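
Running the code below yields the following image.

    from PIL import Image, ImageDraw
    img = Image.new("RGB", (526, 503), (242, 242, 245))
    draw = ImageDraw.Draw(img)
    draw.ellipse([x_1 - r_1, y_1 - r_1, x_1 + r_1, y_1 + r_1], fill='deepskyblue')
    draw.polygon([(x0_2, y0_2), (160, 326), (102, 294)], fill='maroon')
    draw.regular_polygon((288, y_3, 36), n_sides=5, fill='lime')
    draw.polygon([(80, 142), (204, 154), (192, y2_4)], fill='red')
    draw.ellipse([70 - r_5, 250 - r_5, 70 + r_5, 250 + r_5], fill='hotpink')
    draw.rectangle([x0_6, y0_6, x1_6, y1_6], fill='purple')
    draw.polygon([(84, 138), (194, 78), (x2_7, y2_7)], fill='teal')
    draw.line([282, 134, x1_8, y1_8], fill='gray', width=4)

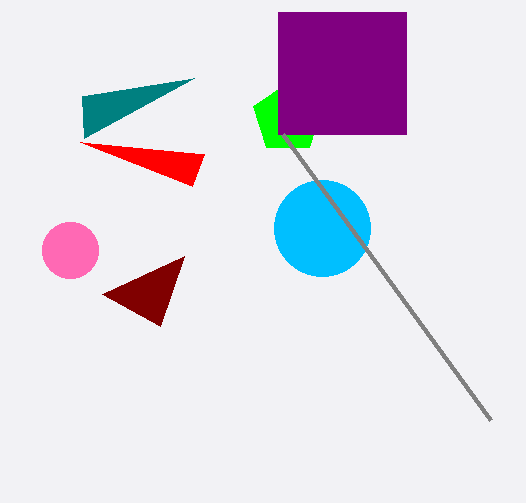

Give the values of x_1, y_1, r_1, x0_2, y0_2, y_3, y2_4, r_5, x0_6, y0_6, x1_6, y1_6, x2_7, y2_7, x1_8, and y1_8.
x_1 = 322, y_1 = 228, r_1 = 48, x0_2 = 184, y0_2 = 256, y_3 = 118, y2_4 = 186, r_5 = 28, x0_6 = 278, y0_6 = 12, x1_6 = 406, y1_6 = 134, x2_7 = 82, y2_7 = 96, x1_8 = 490, y1_8 = 420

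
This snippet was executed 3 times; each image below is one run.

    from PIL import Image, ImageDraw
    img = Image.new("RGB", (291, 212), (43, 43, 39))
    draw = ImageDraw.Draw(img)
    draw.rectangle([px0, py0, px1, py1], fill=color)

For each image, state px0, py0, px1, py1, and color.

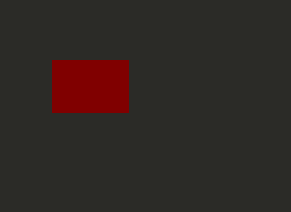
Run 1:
px0 = 52, py0 = 60, px1 = 128, py1 = 112, color = 'maroon'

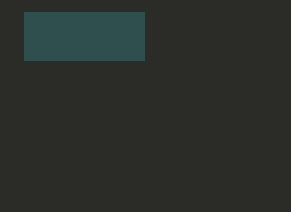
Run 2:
px0 = 24; py0 = 12; px1 = 144; py1 = 60; color = 'darkslategray'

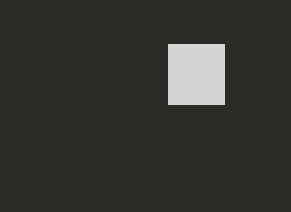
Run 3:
px0 = 168; py0 = 44; px1 = 224; py1 = 104; color = 'lightgray'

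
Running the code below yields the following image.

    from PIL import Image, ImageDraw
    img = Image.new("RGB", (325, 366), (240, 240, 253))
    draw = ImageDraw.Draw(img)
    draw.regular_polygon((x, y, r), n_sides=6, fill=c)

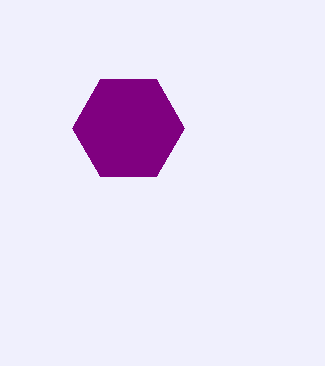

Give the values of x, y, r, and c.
x = 128, y = 128, r = 56, c = 'purple'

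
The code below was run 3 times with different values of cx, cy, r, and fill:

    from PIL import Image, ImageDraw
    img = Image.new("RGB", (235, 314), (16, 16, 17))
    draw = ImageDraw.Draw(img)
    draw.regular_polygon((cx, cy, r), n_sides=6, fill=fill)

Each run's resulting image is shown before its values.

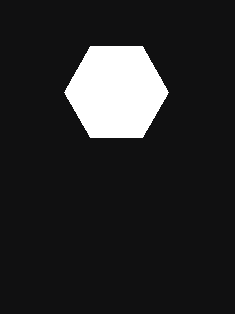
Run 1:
cx = 116, cy = 92, r = 52, fill = 'white'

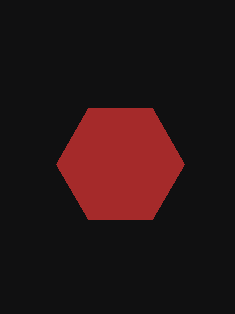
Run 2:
cx = 120, cy = 164, r = 64, fill = 'brown'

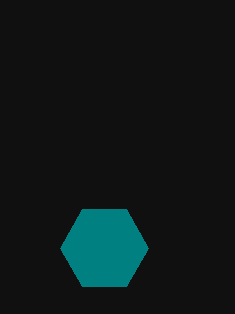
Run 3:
cx = 104; cy = 248; r = 44; fill = 'teal'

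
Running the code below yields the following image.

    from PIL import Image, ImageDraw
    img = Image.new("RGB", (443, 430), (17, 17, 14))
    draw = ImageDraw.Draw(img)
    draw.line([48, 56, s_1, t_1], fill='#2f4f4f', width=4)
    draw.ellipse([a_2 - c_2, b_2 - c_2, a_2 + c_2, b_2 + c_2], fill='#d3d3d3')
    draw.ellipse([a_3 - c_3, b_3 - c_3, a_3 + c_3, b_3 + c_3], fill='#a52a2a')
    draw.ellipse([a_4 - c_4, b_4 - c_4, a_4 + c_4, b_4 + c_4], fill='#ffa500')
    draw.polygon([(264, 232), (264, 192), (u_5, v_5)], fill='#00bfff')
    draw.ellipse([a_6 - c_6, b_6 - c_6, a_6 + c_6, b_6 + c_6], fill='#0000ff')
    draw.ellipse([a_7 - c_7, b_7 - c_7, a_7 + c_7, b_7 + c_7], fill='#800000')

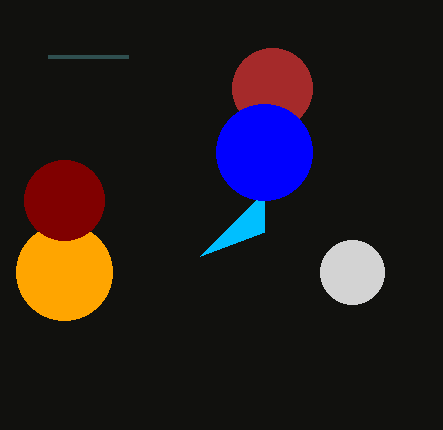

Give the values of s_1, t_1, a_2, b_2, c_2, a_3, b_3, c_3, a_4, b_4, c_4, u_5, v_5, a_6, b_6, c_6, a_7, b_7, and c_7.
s_1 = 128; t_1 = 56; a_2 = 352; b_2 = 272; c_2 = 32; a_3 = 272; b_3 = 88; c_3 = 40; a_4 = 64; b_4 = 272; c_4 = 48; u_5 = 200; v_5 = 256; a_6 = 264; b_6 = 152; c_6 = 48; a_7 = 64; b_7 = 200; c_7 = 40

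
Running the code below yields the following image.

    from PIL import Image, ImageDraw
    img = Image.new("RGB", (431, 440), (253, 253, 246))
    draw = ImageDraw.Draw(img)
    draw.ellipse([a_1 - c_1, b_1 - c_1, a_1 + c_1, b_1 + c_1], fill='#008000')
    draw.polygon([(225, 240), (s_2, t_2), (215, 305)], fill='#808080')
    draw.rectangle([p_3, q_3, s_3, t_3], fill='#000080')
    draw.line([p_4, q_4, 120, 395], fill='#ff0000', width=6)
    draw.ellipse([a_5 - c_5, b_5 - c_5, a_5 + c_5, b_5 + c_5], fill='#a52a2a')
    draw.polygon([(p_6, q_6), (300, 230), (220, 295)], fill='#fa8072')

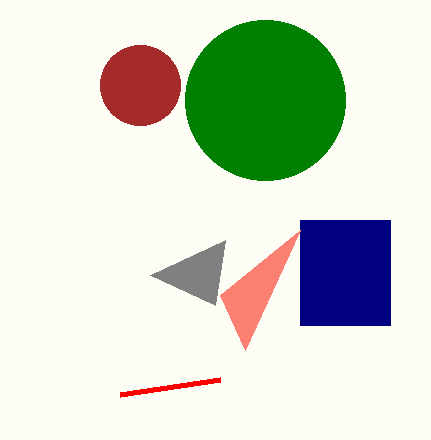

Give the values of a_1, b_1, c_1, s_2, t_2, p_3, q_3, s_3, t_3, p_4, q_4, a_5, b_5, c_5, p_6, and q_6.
a_1 = 265
b_1 = 100
c_1 = 80
s_2 = 150
t_2 = 275
p_3 = 300
q_3 = 220
s_3 = 390
t_3 = 325
p_4 = 220
q_4 = 380
a_5 = 140
b_5 = 85
c_5 = 40
p_6 = 245
q_6 = 350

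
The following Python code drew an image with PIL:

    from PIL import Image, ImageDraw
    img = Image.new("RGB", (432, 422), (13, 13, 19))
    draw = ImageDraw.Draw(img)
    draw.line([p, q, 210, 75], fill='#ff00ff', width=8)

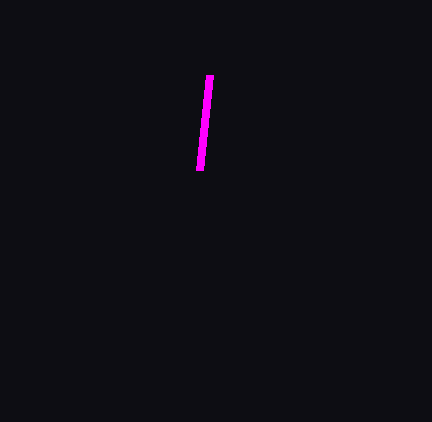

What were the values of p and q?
p = 200; q = 170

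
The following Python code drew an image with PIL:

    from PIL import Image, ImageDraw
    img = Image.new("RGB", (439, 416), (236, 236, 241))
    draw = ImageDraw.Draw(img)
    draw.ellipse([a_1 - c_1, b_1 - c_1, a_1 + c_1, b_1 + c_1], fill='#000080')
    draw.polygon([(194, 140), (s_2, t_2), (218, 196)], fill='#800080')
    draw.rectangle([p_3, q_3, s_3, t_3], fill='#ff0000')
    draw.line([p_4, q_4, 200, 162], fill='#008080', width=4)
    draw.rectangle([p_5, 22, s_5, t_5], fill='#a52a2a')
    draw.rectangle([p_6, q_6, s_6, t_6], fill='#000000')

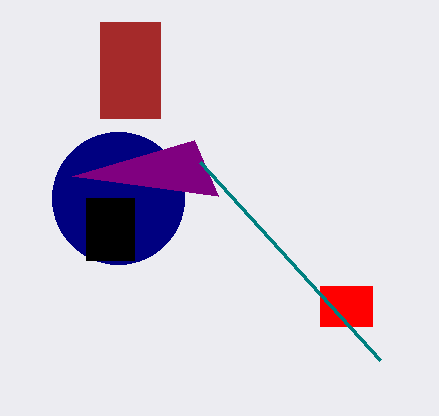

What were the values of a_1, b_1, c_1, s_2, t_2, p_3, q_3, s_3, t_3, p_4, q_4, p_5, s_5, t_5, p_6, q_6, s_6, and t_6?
a_1 = 118, b_1 = 198, c_1 = 66, s_2 = 72, t_2 = 176, p_3 = 320, q_3 = 286, s_3 = 372, t_3 = 326, p_4 = 380, q_4 = 360, p_5 = 100, s_5 = 160, t_5 = 118, p_6 = 86, q_6 = 198, s_6 = 134, t_6 = 260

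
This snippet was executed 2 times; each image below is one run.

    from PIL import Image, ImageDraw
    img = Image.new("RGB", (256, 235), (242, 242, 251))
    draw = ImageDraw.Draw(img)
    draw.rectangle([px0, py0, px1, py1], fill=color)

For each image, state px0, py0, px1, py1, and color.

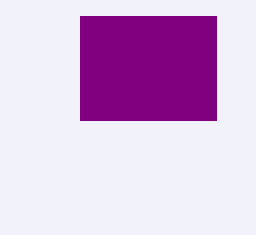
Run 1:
px0 = 80
py0 = 16
px1 = 216
py1 = 120
color = 'purple'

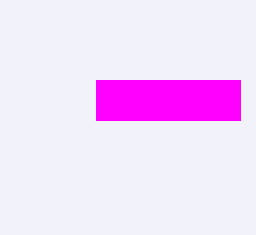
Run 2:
px0 = 96; py0 = 80; px1 = 240; py1 = 120; color = 'magenta'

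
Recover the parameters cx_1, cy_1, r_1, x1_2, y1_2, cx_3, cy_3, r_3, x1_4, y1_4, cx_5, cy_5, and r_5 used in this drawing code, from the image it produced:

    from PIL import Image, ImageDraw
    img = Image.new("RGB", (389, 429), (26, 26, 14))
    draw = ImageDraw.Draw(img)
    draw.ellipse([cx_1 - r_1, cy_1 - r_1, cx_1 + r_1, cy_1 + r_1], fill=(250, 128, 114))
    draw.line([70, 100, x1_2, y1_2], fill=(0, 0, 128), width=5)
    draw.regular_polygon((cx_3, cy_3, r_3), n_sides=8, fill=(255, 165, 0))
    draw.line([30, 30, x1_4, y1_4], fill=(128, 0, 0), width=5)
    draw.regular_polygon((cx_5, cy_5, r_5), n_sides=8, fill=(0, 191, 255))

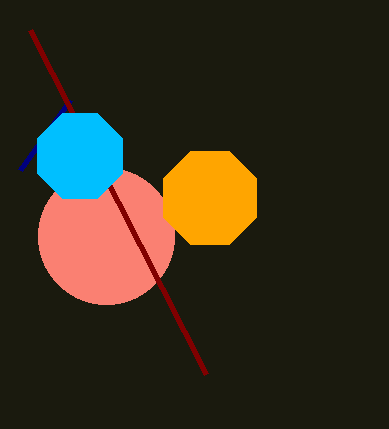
cx_1 = 106
cy_1 = 236
r_1 = 68
x1_2 = 20
y1_2 = 170
cx_3 = 210
cy_3 = 198
r_3 = 50
x1_4 = 206
y1_4 = 374
cx_5 = 80
cy_5 = 156
r_5 = 46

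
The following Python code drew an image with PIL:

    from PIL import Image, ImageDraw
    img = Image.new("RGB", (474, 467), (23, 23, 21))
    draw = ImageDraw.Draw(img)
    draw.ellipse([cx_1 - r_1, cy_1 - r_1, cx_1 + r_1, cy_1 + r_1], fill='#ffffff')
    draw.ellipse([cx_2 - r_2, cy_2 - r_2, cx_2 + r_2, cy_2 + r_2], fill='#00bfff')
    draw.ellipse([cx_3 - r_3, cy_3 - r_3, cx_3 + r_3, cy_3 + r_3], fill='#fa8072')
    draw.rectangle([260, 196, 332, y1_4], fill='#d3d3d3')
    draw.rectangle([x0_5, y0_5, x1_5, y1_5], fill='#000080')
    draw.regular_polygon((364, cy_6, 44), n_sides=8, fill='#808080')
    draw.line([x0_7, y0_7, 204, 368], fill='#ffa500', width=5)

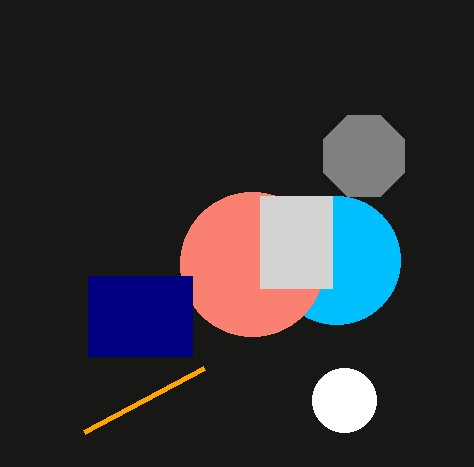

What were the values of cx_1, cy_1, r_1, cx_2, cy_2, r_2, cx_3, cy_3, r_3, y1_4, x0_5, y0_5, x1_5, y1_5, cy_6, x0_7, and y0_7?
cx_1 = 344
cy_1 = 400
r_1 = 32
cx_2 = 336
cy_2 = 260
r_2 = 64
cx_3 = 252
cy_3 = 264
r_3 = 72
y1_4 = 288
x0_5 = 88
y0_5 = 276
x1_5 = 192
y1_5 = 356
cy_6 = 156
x0_7 = 84
y0_7 = 432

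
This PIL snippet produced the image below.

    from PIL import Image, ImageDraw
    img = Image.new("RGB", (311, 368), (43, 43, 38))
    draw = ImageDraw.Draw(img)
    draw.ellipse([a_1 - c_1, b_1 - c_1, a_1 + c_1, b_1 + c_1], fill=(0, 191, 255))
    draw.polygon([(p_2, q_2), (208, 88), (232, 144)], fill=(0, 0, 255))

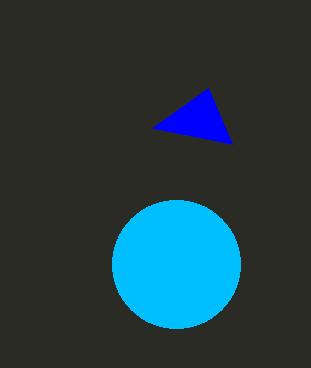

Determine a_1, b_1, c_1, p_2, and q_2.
a_1 = 176; b_1 = 264; c_1 = 64; p_2 = 152; q_2 = 128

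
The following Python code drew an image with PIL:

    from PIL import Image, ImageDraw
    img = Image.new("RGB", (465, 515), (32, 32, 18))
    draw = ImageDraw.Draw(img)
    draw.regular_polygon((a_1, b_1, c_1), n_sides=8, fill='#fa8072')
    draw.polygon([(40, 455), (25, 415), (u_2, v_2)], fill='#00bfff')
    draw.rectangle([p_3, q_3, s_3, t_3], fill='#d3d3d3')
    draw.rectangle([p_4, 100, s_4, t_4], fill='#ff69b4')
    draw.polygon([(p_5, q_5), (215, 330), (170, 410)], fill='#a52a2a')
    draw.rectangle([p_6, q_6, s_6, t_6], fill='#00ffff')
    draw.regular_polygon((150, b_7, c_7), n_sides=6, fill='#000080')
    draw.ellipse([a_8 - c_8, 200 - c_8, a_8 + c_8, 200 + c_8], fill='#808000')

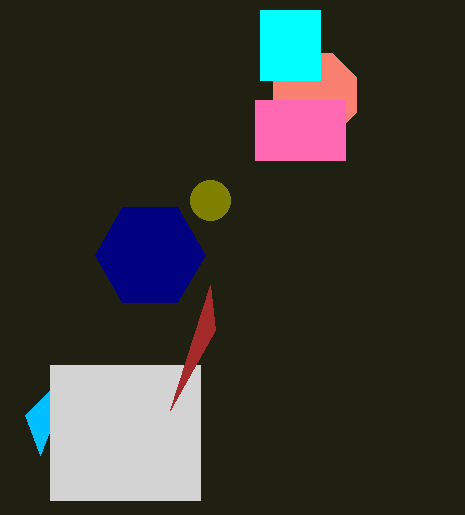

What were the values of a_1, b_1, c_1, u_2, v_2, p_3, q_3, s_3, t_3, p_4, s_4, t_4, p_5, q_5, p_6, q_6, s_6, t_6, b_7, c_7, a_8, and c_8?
a_1 = 315; b_1 = 95; c_1 = 45; u_2 = 75; v_2 = 365; p_3 = 50; q_3 = 365; s_3 = 200; t_3 = 500; p_4 = 255; s_4 = 345; t_4 = 160; p_5 = 210; q_5 = 285; p_6 = 260; q_6 = 10; s_6 = 320; t_6 = 80; b_7 = 255; c_7 = 55; a_8 = 210; c_8 = 20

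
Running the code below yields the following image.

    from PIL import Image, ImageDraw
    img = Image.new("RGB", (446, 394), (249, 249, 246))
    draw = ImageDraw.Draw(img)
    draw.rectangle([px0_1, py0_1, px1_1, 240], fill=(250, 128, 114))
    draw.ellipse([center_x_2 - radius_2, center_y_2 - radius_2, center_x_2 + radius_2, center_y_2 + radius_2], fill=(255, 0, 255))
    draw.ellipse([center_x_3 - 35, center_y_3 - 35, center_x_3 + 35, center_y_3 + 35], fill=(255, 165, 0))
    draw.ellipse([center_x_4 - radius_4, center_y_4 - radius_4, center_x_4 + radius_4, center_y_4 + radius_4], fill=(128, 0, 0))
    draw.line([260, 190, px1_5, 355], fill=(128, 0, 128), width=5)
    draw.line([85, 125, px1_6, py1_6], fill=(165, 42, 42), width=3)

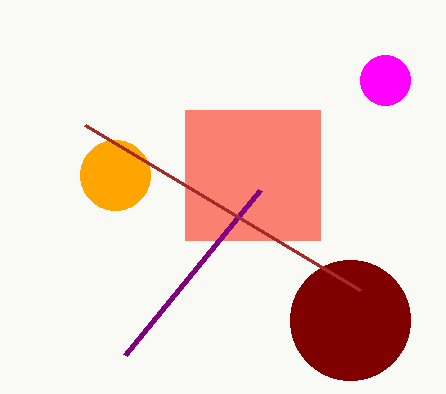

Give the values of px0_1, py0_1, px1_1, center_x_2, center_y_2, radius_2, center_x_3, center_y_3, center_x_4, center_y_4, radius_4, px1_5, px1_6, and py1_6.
px0_1 = 185
py0_1 = 110
px1_1 = 320
center_x_2 = 385
center_y_2 = 80
radius_2 = 25
center_x_3 = 115
center_y_3 = 175
center_x_4 = 350
center_y_4 = 320
radius_4 = 60
px1_5 = 125
px1_6 = 360
py1_6 = 290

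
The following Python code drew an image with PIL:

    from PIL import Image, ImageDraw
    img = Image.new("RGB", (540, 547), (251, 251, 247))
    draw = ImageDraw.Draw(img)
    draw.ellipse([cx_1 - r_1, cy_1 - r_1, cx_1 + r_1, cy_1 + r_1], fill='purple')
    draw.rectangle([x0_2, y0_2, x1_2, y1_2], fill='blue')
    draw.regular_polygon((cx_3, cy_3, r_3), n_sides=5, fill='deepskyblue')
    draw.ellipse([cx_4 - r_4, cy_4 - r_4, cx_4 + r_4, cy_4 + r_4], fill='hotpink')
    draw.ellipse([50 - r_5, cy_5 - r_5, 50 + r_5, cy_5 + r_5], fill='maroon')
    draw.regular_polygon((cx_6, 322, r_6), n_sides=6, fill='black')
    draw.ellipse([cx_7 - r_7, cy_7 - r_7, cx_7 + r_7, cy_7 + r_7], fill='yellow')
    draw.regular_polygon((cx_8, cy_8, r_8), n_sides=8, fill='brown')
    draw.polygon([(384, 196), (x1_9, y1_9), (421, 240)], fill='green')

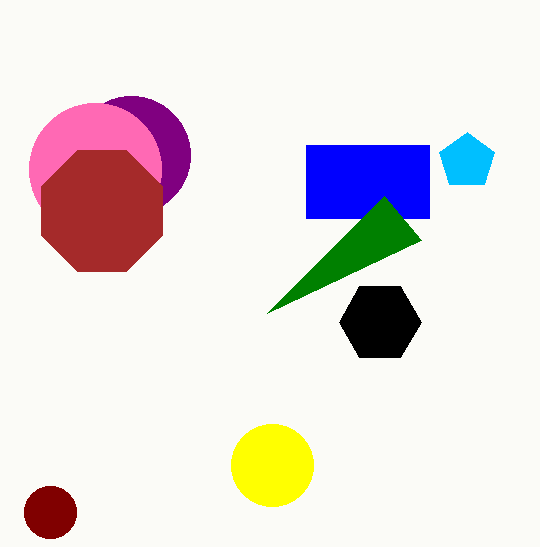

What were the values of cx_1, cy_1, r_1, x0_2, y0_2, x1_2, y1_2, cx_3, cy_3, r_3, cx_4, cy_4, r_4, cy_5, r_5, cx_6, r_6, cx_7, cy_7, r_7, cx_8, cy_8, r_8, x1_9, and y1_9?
cx_1 = 131
cy_1 = 155
r_1 = 59
x0_2 = 306
y0_2 = 145
x1_2 = 429
y1_2 = 218
cx_3 = 467
cy_3 = 161
r_3 = 29
cx_4 = 95
cy_4 = 169
r_4 = 66
cy_5 = 512
r_5 = 26
cx_6 = 380
r_6 = 41
cx_7 = 272
cy_7 = 465
r_7 = 41
cx_8 = 102
cy_8 = 211
r_8 = 65
x1_9 = 267
y1_9 = 313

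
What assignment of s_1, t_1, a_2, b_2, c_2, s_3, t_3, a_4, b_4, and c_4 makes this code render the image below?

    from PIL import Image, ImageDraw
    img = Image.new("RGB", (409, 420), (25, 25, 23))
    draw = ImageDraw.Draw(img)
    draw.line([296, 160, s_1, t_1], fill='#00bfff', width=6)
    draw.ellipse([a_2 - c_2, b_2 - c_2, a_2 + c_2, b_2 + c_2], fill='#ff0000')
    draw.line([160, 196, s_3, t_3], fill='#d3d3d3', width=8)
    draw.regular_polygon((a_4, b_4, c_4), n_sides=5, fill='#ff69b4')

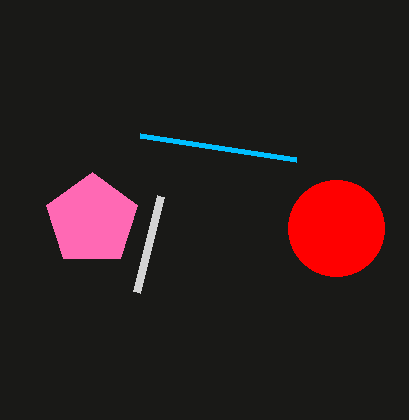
s_1 = 140; t_1 = 136; a_2 = 336; b_2 = 228; c_2 = 48; s_3 = 136; t_3 = 292; a_4 = 92; b_4 = 220; c_4 = 48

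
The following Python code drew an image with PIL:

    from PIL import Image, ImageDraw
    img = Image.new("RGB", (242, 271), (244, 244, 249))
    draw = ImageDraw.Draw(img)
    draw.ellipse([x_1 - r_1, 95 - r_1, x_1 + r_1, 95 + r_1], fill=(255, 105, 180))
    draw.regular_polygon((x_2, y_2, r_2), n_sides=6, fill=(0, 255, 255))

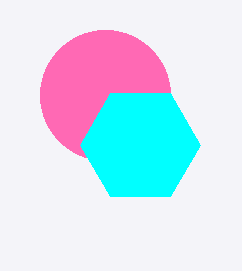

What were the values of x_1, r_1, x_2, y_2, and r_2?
x_1 = 105
r_1 = 65
x_2 = 140
y_2 = 145
r_2 = 60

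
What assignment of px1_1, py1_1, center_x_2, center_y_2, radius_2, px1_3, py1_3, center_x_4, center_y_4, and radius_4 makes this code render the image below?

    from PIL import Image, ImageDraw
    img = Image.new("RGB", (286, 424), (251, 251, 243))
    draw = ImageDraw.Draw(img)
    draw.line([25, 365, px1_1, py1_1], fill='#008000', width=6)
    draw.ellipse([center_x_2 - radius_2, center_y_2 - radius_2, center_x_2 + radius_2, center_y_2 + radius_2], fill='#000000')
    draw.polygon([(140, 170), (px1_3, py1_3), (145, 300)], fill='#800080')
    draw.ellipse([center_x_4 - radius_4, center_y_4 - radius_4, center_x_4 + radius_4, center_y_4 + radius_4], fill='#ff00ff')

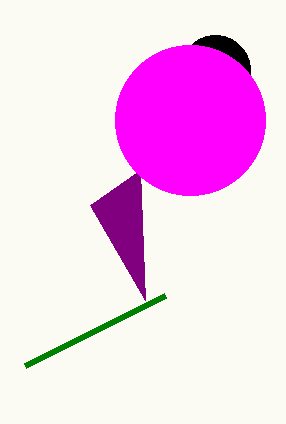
px1_1 = 165
py1_1 = 295
center_x_2 = 215
center_y_2 = 70
radius_2 = 35
px1_3 = 90
py1_3 = 205
center_x_4 = 190
center_y_4 = 120
radius_4 = 75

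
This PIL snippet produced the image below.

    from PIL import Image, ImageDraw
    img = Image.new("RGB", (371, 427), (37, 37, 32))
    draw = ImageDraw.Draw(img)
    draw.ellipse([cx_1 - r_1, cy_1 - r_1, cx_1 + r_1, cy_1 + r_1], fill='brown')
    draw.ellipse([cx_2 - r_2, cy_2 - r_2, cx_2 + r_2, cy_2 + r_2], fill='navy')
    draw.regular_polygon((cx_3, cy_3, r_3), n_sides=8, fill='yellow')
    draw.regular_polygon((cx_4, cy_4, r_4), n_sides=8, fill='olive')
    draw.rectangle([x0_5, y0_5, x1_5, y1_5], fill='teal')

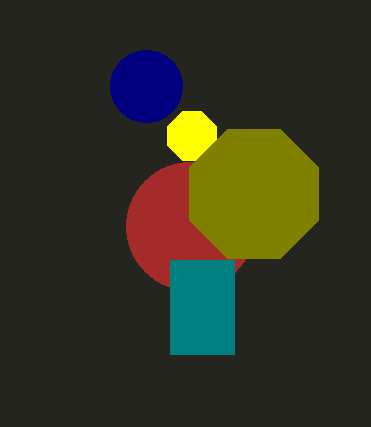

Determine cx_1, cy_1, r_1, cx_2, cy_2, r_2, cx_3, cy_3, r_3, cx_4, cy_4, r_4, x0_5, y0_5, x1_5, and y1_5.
cx_1 = 190
cy_1 = 226
r_1 = 64
cx_2 = 146
cy_2 = 86
r_2 = 36
cx_3 = 192
cy_3 = 136
r_3 = 26
cx_4 = 254
cy_4 = 194
r_4 = 70
x0_5 = 170
y0_5 = 260
x1_5 = 234
y1_5 = 354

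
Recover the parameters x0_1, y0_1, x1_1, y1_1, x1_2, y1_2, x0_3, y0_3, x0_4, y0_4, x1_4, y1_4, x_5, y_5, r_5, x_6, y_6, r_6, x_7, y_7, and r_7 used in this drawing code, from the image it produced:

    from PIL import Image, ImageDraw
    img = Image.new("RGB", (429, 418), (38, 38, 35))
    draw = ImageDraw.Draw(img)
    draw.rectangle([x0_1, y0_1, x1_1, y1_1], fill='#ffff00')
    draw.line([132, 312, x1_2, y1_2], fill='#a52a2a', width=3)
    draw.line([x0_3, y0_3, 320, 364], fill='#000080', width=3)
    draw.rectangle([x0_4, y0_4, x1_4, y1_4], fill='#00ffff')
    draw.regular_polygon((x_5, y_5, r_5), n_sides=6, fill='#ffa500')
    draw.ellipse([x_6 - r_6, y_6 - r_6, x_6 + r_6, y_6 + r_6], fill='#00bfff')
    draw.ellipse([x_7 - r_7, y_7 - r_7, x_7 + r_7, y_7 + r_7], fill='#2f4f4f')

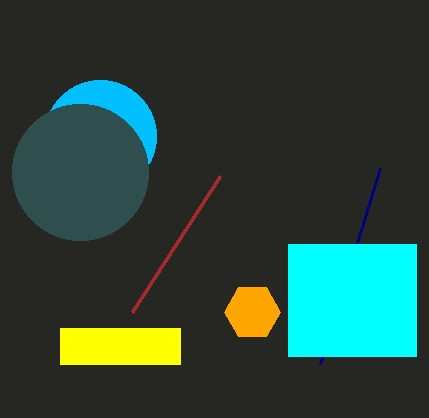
x0_1 = 60; y0_1 = 328; x1_1 = 180; y1_1 = 364; x1_2 = 220; y1_2 = 176; x0_3 = 380; y0_3 = 168; x0_4 = 288; y0_4 = 244; x1_4 = 416; y1_4 = 356; x_5 = 252; y_5 = 312; r_5 = 28; x_6 = 100; y_6 = 136; r_6 = 56; x_7 = 80; y_7 = 172; r_7 = 68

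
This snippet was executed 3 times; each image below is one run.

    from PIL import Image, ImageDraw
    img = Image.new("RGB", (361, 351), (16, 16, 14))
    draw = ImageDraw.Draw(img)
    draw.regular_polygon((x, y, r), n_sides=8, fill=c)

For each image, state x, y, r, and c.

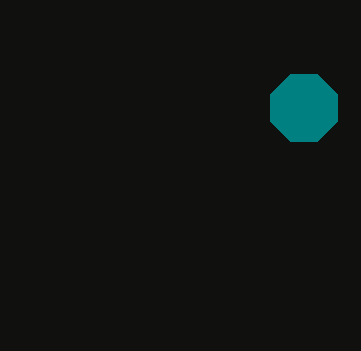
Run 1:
x = 304; y = 108; r = 36; c = 'teal'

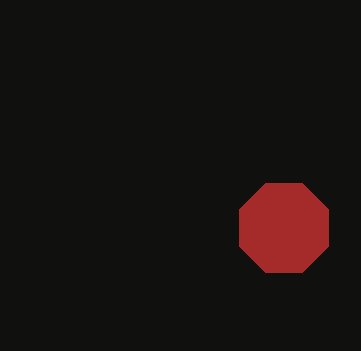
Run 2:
x = 284, y = 228, r = 48, c = 'brown'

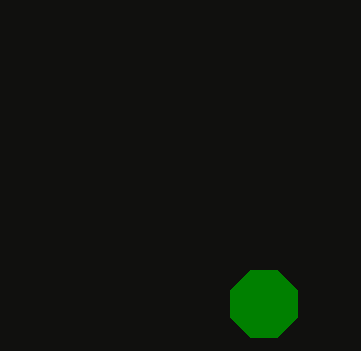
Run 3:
x = 264; y = 304; r = 36; c = 'green'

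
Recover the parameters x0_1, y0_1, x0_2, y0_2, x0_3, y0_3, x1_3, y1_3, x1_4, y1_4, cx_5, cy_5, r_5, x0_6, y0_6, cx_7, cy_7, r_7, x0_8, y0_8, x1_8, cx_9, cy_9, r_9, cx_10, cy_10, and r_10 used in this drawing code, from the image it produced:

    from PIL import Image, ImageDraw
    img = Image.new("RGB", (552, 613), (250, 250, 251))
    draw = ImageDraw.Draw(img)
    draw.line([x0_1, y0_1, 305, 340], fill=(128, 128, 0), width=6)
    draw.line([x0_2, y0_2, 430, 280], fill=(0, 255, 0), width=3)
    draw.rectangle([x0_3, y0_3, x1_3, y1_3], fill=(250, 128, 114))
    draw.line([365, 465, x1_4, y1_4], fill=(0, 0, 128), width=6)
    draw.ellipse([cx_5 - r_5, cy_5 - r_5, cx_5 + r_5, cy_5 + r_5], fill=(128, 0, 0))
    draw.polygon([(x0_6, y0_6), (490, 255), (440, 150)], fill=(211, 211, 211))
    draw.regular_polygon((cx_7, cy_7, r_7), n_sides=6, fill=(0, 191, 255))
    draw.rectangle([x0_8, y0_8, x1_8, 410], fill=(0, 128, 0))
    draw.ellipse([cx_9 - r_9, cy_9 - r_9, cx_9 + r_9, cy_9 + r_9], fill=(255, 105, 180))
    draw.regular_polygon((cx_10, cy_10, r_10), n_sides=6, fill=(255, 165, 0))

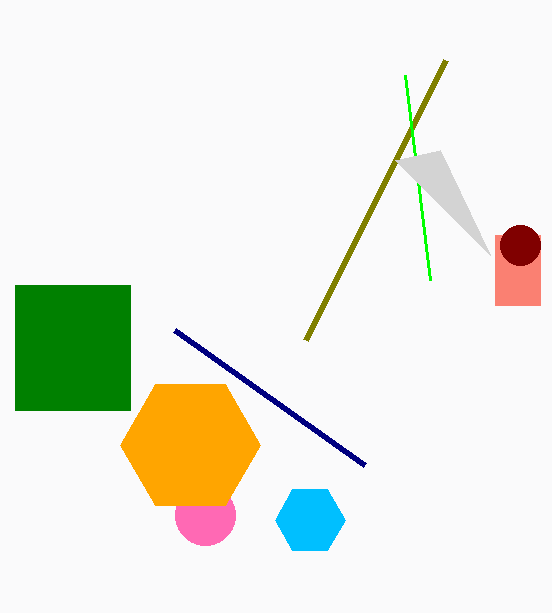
x0_1 = 445; y0_1 = 60; x0_2 = 405; y0_2 = 75; x0_3 = 495; y0_3 = 235; x1_3 = 540; y1_3 = 305; x1_4 = 175; y1_4 = 330; cx_5 = 520; cy_5 = 245; r_5 = 20; x0_6 = 395; y0_6 = 160; cx_7 = 310; cy_7 = 520; r_7 = 35; x0_8 = 15; y0_8 = 285; x1_8 = 130; cx_9 = 205; cy_9 = 515; r_9 = 30; cx_10 = 190; cy_10 = 445; r_10 = 70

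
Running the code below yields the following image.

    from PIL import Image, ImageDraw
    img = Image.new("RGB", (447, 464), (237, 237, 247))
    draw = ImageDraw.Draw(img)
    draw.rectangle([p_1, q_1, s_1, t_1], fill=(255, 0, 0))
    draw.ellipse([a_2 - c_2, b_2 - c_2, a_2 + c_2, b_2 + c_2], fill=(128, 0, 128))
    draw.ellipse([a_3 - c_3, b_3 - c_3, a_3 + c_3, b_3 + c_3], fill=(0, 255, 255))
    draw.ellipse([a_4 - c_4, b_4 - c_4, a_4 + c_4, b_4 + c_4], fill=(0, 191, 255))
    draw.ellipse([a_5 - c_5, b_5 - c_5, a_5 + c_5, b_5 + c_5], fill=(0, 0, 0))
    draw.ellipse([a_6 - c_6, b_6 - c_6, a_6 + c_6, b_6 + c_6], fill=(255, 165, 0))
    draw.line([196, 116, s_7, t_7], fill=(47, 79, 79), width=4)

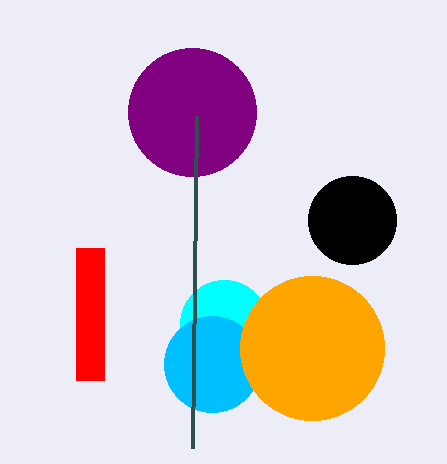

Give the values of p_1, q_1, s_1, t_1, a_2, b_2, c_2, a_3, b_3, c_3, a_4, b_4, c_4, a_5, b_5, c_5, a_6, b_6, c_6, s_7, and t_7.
p_1 = 76, q_1 = 248, s_1 = 104, t_1 = 380, a_2 = 192, b_2 = 112, c_2 = 64, a_3 = 224, b_3 = 324, c_3 = 44, a_4 = 212, b_4 = 364, c_4 = 48, a_5 = 352, b_5 = 220, c_5 = 44, a_6 = 312, b_6 = 348, c_6 = 72, s_7 = 192, t_7 = 448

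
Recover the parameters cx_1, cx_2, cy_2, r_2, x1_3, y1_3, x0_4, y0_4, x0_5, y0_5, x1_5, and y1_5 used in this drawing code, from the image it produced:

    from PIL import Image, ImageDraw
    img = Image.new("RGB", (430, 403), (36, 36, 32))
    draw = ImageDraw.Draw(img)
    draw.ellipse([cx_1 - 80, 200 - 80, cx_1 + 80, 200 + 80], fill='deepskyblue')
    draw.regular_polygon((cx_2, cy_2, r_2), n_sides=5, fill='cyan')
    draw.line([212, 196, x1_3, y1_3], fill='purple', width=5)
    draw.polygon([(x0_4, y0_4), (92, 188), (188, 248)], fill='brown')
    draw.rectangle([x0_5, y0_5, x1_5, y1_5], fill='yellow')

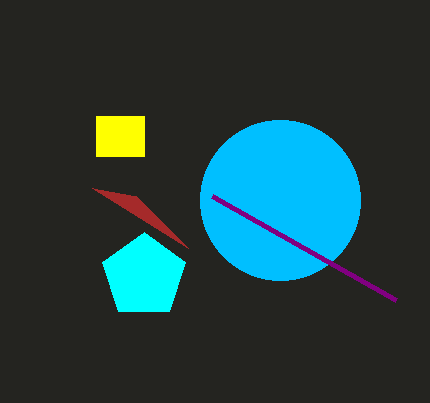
cx_1 = 280, cx_2 = 144, cy_2 = 276, r_2 = 44, x1_3 = 396, y1_3 = 300, x0_4 = 136, y0_4 = 196, x0_5 = 96, y0_5 = 116, x1_5 = 144, y1_5 = 156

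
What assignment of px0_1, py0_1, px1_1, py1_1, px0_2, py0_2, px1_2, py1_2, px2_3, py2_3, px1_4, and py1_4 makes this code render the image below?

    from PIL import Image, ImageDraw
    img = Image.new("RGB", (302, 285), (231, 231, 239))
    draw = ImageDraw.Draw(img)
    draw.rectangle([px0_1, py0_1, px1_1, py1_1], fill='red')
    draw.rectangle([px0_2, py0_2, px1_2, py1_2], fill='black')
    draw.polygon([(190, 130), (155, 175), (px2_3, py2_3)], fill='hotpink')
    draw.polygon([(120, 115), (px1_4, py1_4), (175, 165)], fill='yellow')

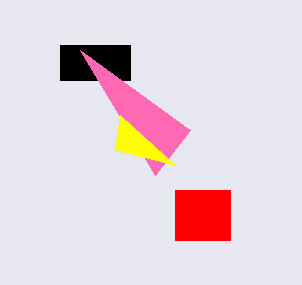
px0_1 = 175; py0_1 = 190; px1_1 = 230; py1_1 = 240; px0_2 = 60; py0_2 = 45; px1_2 = 130; py1_2 = 80; px2_3 = 80; py2_3 = 50; px1_4 = 115; py1_4 = 150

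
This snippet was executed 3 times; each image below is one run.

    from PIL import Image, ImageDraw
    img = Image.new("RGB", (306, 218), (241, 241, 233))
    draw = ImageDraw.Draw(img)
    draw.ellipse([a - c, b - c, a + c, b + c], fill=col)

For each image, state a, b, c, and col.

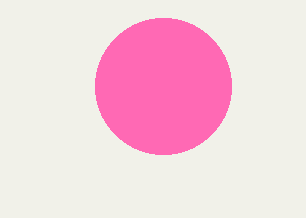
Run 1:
a = 163, b = 86, c = 68, col = 'hotpink'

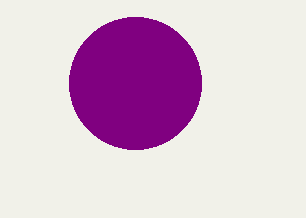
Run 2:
a = 135
b = 83
c = 66
col = 'purple'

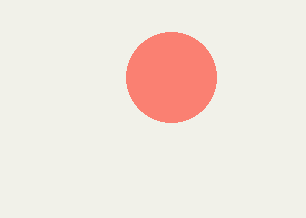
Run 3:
a = 171
b = 77
c = 45
col = 'salmon'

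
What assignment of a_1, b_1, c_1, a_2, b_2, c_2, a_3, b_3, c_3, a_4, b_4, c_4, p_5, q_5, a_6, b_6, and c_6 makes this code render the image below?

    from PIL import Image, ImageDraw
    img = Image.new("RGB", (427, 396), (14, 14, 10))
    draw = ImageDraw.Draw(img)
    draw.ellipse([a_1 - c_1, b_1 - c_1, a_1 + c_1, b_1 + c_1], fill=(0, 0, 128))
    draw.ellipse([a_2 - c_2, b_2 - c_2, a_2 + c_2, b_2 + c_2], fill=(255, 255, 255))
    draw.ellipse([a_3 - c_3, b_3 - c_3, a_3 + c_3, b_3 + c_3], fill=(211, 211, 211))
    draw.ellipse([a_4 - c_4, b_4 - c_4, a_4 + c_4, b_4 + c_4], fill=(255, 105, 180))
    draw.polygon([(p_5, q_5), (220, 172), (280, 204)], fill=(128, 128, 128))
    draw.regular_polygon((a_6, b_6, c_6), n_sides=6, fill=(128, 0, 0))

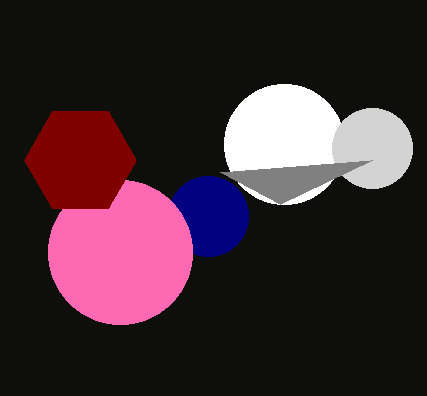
a_1 = 208; b_1 = 216; c_1 = 40; a_2 = 284; b_2 = 144; c_2 = 60; a_3 = 372; b_3 = 148; c_3 = 40; a_4 = 120; b_4 = 252; c_4 = 72; p_5 = 372; q_5 = 160; a_6 = 80; b_6 = 160; c_6 = 56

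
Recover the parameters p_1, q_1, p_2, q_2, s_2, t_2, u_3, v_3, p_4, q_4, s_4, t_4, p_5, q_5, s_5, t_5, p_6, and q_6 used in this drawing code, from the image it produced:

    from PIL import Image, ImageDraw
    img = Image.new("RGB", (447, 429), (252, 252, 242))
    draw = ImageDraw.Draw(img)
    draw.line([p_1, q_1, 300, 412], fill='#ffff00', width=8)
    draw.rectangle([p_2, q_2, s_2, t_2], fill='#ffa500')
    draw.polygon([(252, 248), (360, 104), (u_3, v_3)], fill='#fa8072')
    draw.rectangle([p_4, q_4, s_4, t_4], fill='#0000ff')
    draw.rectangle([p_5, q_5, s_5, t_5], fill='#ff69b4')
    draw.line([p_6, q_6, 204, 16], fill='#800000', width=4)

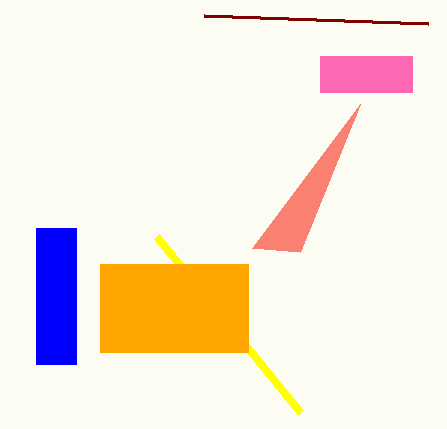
p_1 = 156, q_1 = 236, p_2 = 100, q_2 = 264, s_2 = 248, t_2 = 352, u_3 = 300, v_3 = 252, p_4 = 36, q_4 = 228, s_4 = 76, t_4 = 364, p_5 = 320, q_5 = 56, s_5 = 412, t_5 = 92, p_6 = 428, q_6 = 24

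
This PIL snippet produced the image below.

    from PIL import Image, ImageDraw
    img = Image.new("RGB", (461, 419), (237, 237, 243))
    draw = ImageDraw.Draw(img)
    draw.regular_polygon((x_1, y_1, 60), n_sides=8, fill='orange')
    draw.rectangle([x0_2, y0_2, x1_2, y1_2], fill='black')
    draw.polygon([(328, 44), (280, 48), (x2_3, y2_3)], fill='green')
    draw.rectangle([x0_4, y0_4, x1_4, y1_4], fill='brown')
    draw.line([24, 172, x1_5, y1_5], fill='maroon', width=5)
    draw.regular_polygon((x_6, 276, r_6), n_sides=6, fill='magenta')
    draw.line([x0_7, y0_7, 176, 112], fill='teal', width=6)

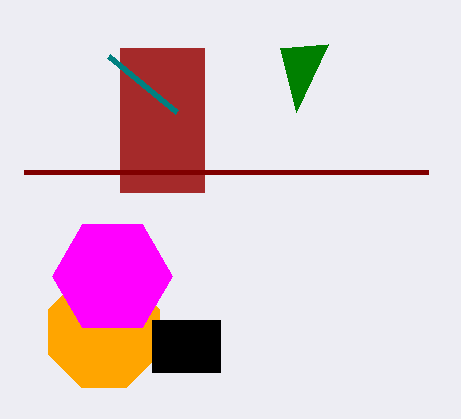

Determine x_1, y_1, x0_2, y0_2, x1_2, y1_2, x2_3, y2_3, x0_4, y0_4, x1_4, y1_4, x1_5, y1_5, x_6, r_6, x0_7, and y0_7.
x_1 = 104, y_1 = 332, x0_2 = 152, y0_2 = 320, x1_2 = 220, y1_2 = 372, x2_3 = 296, y2_3 = 112, x0_4 = 120, y0_4 = 48, x1_4 = 204, y1_4 = 192, x1_5 = 428, y1_5 = 172, x_6 = 112, r_6 = 60, x0_7 = 108, y0_7 = 56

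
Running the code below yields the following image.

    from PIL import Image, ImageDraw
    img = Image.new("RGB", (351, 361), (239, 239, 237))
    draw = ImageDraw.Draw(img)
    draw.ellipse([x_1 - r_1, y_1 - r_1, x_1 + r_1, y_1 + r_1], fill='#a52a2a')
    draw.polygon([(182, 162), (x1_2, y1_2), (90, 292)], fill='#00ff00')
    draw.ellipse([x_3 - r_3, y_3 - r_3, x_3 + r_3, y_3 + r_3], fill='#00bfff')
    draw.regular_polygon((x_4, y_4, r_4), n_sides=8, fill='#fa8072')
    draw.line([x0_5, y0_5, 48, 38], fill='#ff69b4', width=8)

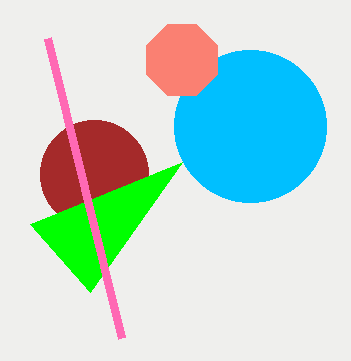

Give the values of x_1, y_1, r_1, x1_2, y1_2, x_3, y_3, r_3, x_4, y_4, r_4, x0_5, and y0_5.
x_1 = 94, y_1 = 174, r_1 = 54, x1_2 = 30, y1_2 = 224, x_3 = 250, y_3 = 126, r_3 = 76, x_4 = 182, y_4 = 60, r_4 = 38, x0_5 = 122, y0_5 = 338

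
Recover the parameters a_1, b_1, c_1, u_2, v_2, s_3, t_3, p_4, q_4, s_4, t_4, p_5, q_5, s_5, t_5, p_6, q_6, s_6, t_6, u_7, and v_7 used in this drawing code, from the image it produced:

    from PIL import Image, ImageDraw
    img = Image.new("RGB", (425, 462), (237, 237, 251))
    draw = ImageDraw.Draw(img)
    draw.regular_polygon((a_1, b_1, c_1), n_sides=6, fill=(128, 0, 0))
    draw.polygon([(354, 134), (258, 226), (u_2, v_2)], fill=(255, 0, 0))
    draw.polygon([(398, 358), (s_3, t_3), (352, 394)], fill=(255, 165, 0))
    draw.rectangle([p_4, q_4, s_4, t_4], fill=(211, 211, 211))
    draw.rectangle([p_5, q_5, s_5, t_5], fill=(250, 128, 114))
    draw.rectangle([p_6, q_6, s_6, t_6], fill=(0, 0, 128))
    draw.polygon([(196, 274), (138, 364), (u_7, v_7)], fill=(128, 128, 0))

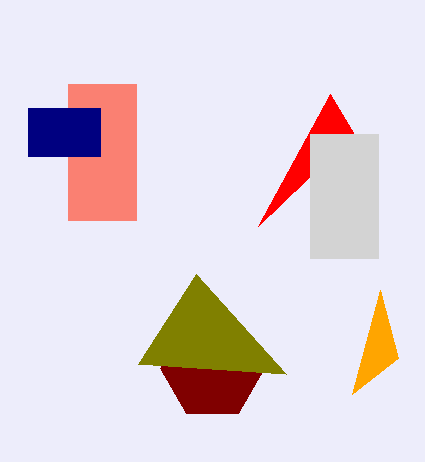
a_1 = 212, b_1 = 368, c_1 = 52, u_2 = 330, v_2 = 94, s_3 = 380, t_3 = 290, p_4 = 310, q_4 = 134, s_4 = 378, t_4 = 258, p_5 = 68, q_5 = 84, s_5 = 136, t_5 = 220, p_6 = 28, q_6 = 108, s_6 = 100, t_6 = 156, u_7 = 286, v_7 = 374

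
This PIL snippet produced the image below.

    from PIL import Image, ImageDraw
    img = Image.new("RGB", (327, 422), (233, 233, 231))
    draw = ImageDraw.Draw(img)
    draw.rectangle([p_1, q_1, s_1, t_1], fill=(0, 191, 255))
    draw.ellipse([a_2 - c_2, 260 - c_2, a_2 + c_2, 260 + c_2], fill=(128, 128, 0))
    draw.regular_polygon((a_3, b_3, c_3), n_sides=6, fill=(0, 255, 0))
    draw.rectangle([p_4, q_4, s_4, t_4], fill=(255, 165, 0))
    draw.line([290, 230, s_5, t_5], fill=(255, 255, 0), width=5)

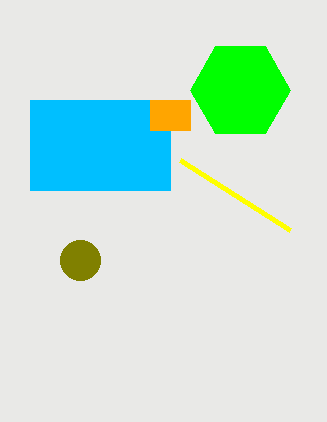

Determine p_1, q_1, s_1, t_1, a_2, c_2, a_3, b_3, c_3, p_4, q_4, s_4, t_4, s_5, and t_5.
p_1 = 30; q_1 = 100; s_1 = 170; t_1 = 190; a_2 = 80; c_2 = 20; a_3 = 240; b_3 = 90; c_3 = 50; p_4 = 150; q_4 = 100; s_4 = 190; t_4 = 130; s_5 = 180; t_5 = 160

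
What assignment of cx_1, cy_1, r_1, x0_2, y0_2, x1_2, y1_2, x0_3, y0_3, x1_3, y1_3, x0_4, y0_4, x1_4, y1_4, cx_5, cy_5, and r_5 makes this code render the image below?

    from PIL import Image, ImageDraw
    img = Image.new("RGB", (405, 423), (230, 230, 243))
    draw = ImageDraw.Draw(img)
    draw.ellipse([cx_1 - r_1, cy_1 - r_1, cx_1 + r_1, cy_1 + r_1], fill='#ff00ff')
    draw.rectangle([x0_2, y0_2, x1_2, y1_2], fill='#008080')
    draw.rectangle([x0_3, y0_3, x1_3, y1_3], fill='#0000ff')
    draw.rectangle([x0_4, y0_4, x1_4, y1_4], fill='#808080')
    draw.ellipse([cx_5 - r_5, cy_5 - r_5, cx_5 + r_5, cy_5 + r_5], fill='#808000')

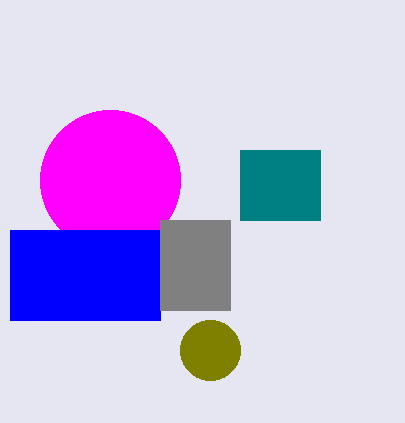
cx_1 = 110; cy_1 = 180; r_1 = 70; x0_2 = 240; y0_2 = 150; x1_2 = 320; y1_2 = 220; x0_3 = 10; y0_3 = 230; x1_3 = 160; y1_3 = 320; x0_4 = 160; y0_4 = 220; x1_4 = 230; y1_4 = 310; cx_5 = 210; cy_5 = 350; r_5 = 30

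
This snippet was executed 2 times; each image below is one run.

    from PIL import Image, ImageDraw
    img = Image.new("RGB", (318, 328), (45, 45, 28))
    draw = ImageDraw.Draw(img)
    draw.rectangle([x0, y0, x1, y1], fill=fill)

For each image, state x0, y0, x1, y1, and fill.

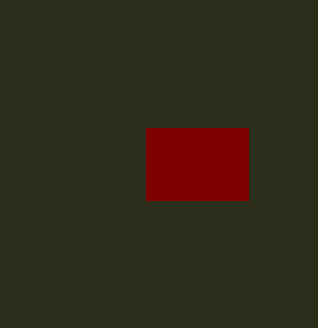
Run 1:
x0 = 146, y0 = 128, x1 = 248, y1 = 200, fill = 'maroon'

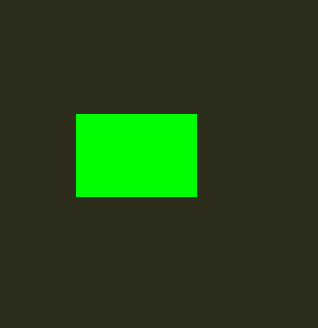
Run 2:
x0 = 76; y0 = 114; x1 = 196; y1 = 196; fill = 'lime'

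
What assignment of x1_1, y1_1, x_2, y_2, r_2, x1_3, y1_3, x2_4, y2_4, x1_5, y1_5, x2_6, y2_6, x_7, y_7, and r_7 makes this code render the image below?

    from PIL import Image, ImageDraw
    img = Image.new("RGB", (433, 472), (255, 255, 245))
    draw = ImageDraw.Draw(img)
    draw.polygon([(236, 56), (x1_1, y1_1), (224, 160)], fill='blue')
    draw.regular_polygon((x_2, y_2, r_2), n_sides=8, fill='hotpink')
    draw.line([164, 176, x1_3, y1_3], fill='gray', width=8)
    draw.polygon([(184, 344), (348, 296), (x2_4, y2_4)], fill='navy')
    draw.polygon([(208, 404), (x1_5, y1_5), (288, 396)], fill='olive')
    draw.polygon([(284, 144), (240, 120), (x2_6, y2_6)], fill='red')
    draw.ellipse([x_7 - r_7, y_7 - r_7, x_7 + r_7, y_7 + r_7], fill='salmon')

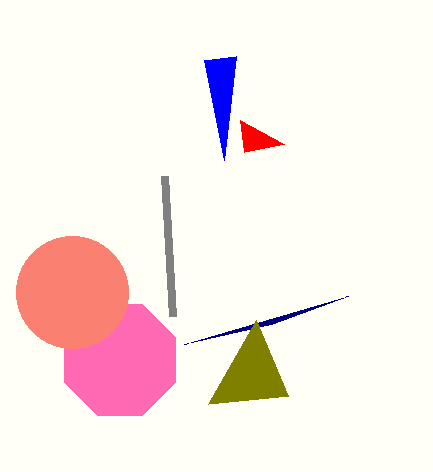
x1_1 = 204, y1_1 = 60, x_2 = 120, y_2 = 360, r_2 = 60, x1_3 = 172, y1_3 = 316, x2_4 = 272, y2_4 = 324, x1_5 = 256, y1_5 = 320, x2_6 = 244, y2_6 = 152, x_7 = 72, y_7 = 292, r_7 = 56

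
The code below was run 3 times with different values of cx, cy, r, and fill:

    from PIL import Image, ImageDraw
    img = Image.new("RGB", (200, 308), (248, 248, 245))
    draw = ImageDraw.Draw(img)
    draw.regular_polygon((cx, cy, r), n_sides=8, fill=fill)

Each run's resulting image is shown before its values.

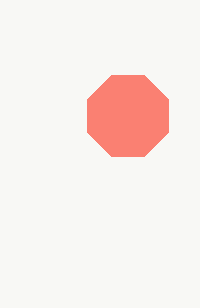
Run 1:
cx = 128, cy = 116, r = 44, fill = 'salmon'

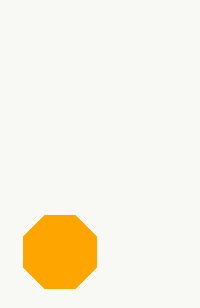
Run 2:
cx = 60; cy = 252; r = 40; fill = 'orange'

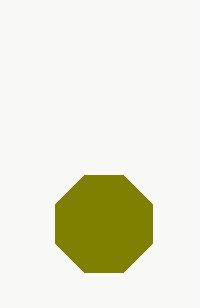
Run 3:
cx = 104; cy = 224; r = 52; fill = 'olive'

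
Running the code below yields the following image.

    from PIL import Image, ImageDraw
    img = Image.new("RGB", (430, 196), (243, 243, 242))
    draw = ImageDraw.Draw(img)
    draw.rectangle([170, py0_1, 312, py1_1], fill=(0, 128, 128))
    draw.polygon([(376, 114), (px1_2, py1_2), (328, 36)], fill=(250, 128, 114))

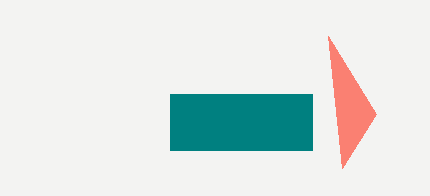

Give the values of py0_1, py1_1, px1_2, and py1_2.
py0_1 = 94
py1_1 = 150
px1_2 = 342
py1_2 = 168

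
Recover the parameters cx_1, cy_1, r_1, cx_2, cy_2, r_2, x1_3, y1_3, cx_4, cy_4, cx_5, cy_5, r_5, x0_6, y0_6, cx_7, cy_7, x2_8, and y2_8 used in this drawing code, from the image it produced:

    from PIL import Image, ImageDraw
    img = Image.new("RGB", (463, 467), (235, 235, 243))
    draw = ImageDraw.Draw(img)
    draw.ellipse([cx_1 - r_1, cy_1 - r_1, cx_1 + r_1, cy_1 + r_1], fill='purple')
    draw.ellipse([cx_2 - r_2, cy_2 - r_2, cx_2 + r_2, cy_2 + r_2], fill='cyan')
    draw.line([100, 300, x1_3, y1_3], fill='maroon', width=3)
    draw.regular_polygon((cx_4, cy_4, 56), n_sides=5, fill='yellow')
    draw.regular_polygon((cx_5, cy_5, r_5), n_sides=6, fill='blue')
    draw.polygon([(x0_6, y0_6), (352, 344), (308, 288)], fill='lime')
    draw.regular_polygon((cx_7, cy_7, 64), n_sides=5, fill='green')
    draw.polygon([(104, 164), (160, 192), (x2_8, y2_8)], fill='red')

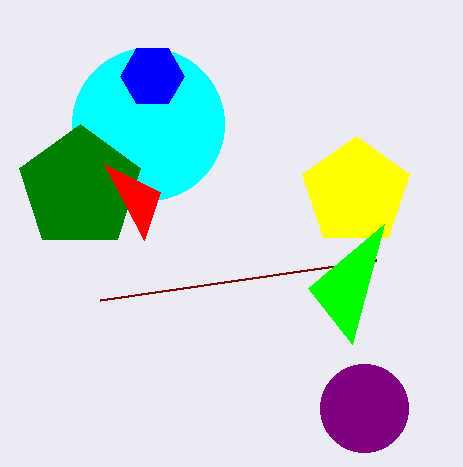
cx_1 = 364; cy_1 = 408; r_1 = 44; cx_2 = 148; cy_2 = 124; r_2 = 76; x1_3 = 376; y1_3 = 260; cx_4 = 356; cy_4 = 192; cx_5 = 152; cy_5 = 76; r_5 = 32; x0_6 = 384; y0_6 = 224; cx_7 = 80; cy_7 = 188; x2_8 = 144; y2_8 = 240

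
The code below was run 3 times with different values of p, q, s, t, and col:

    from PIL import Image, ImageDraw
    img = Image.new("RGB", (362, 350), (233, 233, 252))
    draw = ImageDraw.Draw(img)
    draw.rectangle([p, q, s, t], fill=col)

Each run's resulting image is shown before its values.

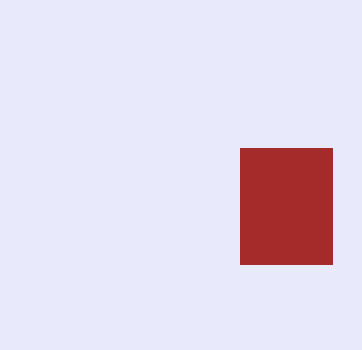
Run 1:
p = 240; q = 148; s = 332; t = 264; col = 'brown'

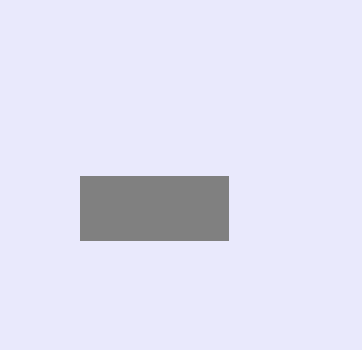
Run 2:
p = 80
q = 176
s = 228
t = 240
col = 'gray'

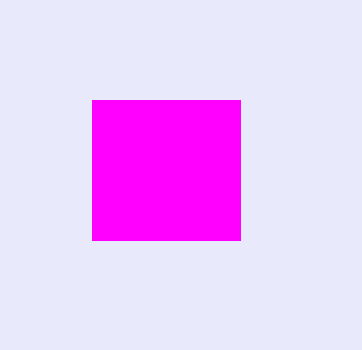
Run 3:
p = 92; q = 100; s = 240; t = 240; col = 'magenta'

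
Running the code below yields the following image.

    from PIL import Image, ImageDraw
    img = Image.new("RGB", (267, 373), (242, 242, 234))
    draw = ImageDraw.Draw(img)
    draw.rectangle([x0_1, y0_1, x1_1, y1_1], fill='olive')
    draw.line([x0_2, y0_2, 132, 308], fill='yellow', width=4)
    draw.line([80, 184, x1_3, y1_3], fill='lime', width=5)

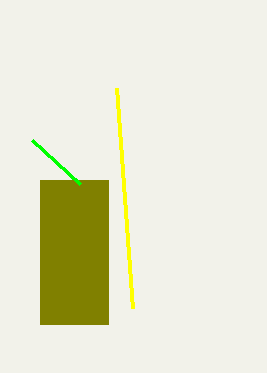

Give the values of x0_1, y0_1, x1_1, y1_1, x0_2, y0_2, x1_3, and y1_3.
x0_1 = 40, y0_1 = 180, x1_1 = 108, y1_1 = 324, x0_2 = 116, y0_2 = 88, x1_3 = 32, y1_3 = 140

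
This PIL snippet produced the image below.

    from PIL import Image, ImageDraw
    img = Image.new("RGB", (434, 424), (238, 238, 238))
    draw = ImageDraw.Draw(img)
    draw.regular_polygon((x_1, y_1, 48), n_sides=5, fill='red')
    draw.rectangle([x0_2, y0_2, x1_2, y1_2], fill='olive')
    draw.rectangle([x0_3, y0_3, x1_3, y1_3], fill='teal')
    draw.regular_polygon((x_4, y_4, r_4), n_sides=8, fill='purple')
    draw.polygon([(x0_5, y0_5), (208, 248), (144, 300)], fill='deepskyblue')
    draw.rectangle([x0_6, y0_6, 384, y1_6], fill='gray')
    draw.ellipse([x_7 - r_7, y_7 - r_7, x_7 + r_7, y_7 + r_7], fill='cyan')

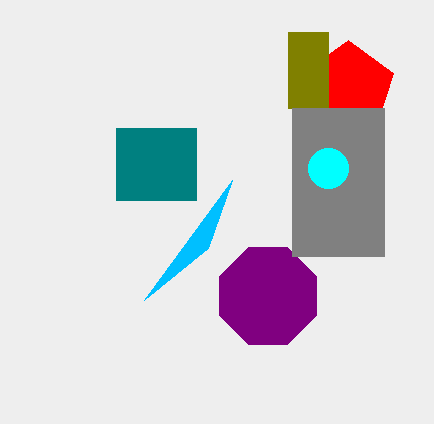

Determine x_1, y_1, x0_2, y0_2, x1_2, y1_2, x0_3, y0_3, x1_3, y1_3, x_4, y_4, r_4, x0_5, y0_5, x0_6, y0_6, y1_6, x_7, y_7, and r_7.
x_1 = 348
y_1 = 88
x0_2 = 288
y0_2 = 32
x1_2 = 328
y1_2 = 108
x0_3 = 116
y0_3 = 128
x1_3 = 196
y1_3 = 200
x_4 = 268
y_4 = 296
r_4 = 52
x0_5 = 232
y0_5 = 180
x0_6 = 292
y0_6 = 108
y1_6 = 256
x_7 = 328
y_7 = 168
r_7 = 20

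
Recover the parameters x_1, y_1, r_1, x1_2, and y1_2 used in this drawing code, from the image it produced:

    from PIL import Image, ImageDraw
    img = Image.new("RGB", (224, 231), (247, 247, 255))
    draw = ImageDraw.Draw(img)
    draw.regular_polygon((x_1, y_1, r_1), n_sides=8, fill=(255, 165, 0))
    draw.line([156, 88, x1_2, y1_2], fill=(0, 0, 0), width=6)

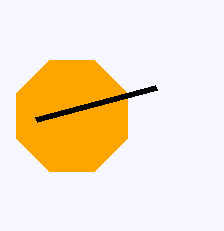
x_1 = 72; y_1 = 116; r_1 = 60; x1_2 = 36; y1_2 = 120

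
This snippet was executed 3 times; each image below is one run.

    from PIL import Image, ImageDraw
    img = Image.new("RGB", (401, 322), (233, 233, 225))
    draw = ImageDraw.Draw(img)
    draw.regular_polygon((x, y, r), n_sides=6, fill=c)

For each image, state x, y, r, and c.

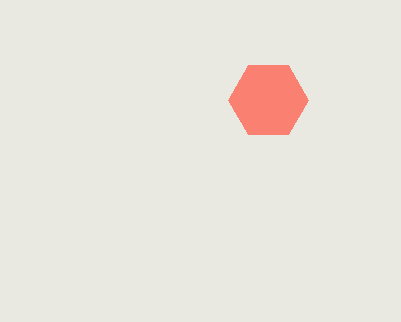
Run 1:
x = 268
y = 100
r = 40
c = 'salmon'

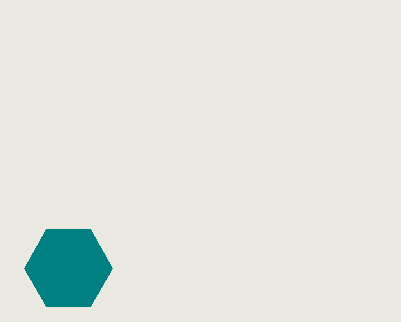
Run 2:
x = 68, y = 268, r = 44, c = 'teal'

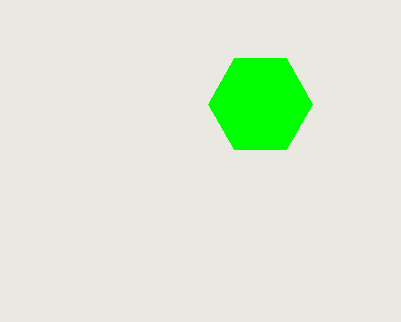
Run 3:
x = 260
y = 104
r = 52
c = 'lime'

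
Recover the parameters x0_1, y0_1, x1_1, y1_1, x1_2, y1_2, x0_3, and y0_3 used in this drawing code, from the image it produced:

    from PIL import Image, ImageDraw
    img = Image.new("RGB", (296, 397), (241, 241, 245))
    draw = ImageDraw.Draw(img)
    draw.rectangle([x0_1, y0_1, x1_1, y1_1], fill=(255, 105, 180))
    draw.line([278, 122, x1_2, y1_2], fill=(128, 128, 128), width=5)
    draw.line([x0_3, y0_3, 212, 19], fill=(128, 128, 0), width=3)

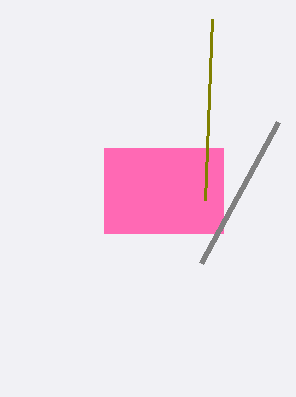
x0_1 = 104; y0_1 = 148; x1_1 = 223; y1_1 = 233; x1_2 = 201; y1_2 = 263; x0_3 = 205; y0_3 = 200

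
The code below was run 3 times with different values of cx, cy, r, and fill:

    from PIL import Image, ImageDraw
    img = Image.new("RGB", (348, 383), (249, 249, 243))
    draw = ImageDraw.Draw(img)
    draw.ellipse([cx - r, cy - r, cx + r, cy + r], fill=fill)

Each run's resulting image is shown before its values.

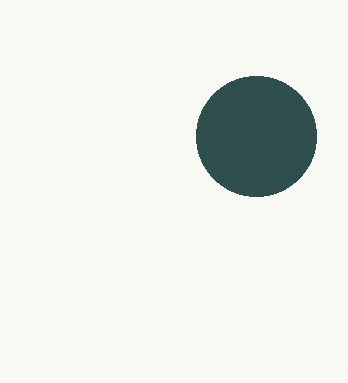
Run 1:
cx = 256, cy = 136, r = 60, fill = 'darkslategray'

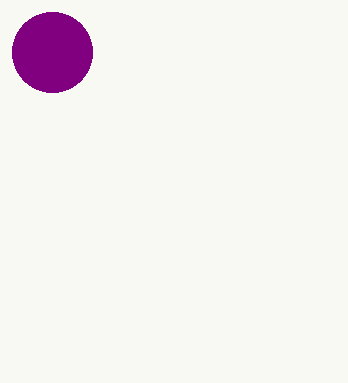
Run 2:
cx = 52, cy = 52, r = 40, fill = 'purple'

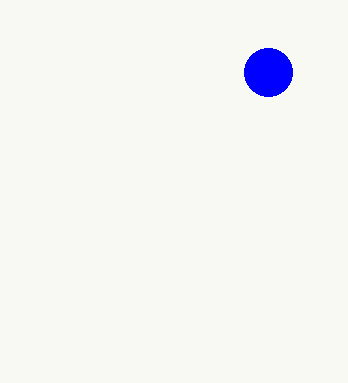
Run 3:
cx = 268
cy = 72
r = 24
fill = 'blue'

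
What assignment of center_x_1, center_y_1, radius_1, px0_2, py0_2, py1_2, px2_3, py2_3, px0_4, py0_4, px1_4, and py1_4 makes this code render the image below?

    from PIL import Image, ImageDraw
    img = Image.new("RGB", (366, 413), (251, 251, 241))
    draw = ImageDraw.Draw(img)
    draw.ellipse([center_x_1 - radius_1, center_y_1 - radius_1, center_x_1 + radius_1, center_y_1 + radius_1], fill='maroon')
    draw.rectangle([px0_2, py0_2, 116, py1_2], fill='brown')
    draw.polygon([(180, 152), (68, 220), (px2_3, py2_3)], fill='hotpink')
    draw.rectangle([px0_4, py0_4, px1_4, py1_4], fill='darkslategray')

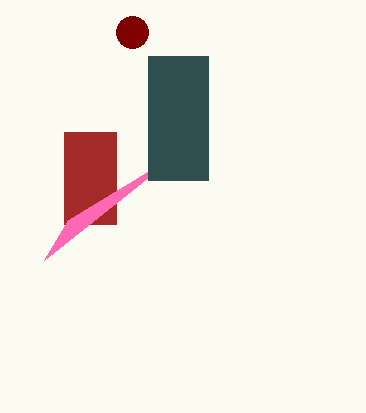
center_x_1 = 132
center_y_1 = 32
radius_1 = 16
px0_2 = 64
py0_2 = 132
py1_2 = 224
px2_3 = 44
py2_3 = 260
px0_4 = 148
py0_4 = 56
px1_4 = 208
py1_4 = 180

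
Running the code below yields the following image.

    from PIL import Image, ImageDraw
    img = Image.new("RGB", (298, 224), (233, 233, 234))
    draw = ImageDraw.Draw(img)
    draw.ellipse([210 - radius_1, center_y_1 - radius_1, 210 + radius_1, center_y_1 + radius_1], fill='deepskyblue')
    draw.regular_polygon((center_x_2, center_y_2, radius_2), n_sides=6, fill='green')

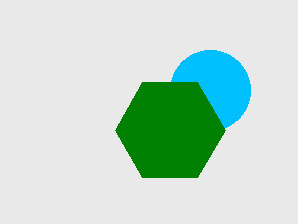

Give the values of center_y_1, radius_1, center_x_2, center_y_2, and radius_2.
center_y_1 = 90
radius_1 = 40
center_x_2 = 170
center_y_2 = 130
radius_2 = 55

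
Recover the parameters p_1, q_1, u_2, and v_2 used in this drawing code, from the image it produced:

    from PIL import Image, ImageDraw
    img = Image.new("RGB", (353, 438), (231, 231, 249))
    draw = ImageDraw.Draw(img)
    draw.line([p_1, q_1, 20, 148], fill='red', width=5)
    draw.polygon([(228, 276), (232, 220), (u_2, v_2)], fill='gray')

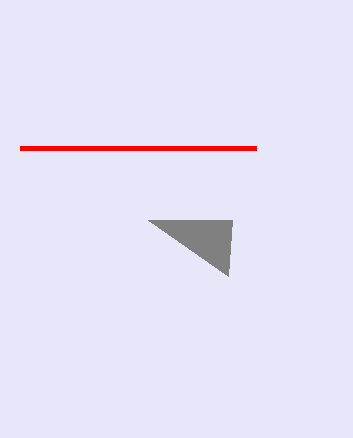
p_1 = 256; q_1 = 148; u_2 = 148; v_2 = 220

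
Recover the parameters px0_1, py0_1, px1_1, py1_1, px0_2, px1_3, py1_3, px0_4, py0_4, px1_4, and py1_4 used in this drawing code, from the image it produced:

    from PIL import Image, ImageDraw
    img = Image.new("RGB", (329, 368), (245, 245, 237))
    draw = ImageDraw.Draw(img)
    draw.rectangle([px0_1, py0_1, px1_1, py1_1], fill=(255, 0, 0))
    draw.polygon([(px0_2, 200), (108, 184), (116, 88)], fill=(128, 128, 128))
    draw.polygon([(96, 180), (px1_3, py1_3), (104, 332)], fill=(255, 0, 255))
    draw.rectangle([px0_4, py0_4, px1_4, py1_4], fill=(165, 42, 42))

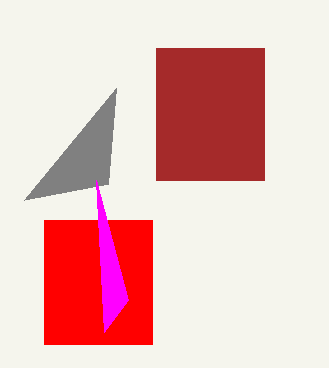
px0_1 = 44; py0_1 = 220; px1_1 = 152; py1_1 = 344; px0_2 = 24; px1_3 = 128; py1_3 = 300; px0_4 = 156; py0_4 = 48; px1_4 = 264; py1_4 = 180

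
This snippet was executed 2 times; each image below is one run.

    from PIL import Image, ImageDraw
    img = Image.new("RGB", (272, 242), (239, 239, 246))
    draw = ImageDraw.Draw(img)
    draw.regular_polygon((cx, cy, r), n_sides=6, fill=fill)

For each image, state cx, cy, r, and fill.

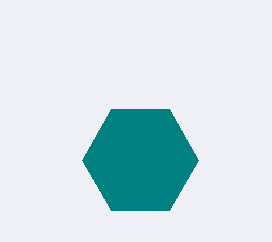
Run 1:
cx = 140
cy = 160
r = 58
fill = 'teal'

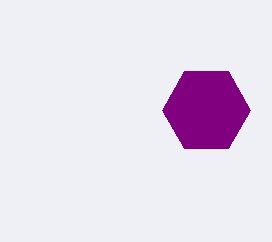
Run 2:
cx = 206; cy = 110; r = 44; fill = 'purple'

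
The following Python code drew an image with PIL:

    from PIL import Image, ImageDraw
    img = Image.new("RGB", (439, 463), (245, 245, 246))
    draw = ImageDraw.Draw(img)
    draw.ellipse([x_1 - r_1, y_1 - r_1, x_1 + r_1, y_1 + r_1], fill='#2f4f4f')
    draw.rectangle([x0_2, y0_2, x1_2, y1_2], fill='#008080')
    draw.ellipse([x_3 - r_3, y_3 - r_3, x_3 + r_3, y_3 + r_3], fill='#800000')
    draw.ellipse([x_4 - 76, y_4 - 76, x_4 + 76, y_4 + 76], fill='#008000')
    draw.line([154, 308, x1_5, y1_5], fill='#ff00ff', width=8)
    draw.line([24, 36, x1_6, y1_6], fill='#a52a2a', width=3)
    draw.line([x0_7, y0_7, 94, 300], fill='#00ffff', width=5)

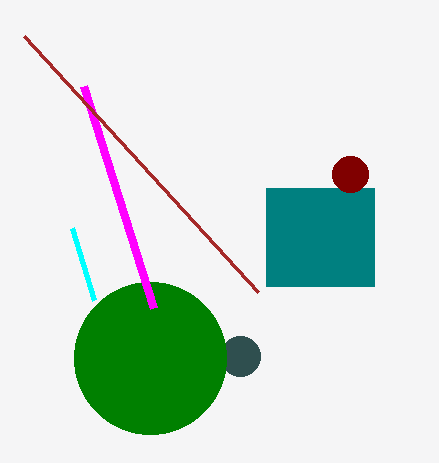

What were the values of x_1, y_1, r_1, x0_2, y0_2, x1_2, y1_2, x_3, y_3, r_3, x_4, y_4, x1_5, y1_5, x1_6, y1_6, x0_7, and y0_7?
x_1 = 240
y_1 = 356
r_1 = 20
x0_2 = 266
y0_2 = 188
x1_2 = 374
y1_2 = 286
x_3 = 350
y_3 = 174
r_3 = 18
x_4 = 150
y_4 = 358
x1_5 = 84
y1_5 = 86
x1_6 = 258
y1_6 = 292
x0_7 = 72
y0_7 = 228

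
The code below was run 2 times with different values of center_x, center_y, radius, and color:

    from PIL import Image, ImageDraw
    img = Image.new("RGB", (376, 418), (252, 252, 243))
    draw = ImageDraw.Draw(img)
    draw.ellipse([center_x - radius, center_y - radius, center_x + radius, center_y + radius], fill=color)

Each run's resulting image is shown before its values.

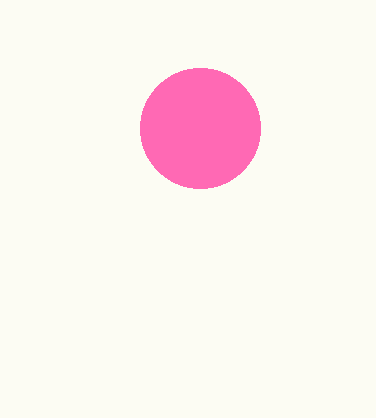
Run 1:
center_x = 200, center_y = 128, radius = 60, color = 'hotpink'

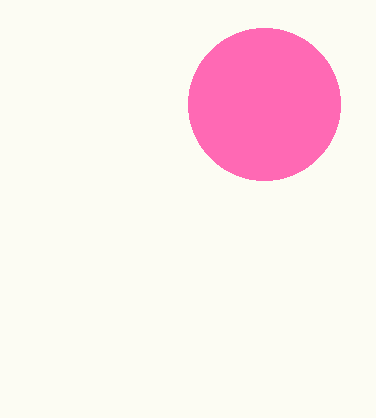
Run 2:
center_x = 264
center_y = 104
radius = 76
color = 'hotpink'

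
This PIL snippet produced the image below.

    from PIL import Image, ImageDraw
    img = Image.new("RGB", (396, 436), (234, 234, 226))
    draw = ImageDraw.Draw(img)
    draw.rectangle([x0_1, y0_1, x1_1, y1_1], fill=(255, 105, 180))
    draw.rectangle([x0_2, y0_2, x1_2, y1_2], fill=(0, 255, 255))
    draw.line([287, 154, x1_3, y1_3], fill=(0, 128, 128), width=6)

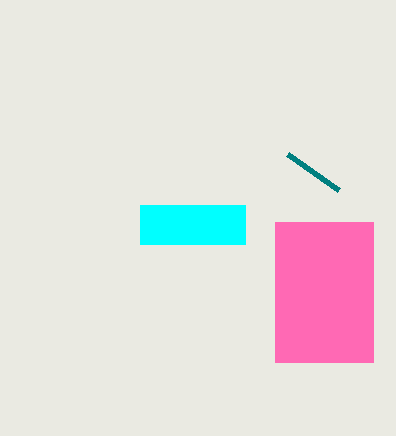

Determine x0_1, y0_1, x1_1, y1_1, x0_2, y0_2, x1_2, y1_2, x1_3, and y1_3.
x0_1 = 275
y0_1 = 222
x1_1 = 373
y1_1 = 362
x0_2 = 140
y0_2 = 205
x1_2 = 245
y1_2 = 244
x1_3 = 338
y1_3 = 190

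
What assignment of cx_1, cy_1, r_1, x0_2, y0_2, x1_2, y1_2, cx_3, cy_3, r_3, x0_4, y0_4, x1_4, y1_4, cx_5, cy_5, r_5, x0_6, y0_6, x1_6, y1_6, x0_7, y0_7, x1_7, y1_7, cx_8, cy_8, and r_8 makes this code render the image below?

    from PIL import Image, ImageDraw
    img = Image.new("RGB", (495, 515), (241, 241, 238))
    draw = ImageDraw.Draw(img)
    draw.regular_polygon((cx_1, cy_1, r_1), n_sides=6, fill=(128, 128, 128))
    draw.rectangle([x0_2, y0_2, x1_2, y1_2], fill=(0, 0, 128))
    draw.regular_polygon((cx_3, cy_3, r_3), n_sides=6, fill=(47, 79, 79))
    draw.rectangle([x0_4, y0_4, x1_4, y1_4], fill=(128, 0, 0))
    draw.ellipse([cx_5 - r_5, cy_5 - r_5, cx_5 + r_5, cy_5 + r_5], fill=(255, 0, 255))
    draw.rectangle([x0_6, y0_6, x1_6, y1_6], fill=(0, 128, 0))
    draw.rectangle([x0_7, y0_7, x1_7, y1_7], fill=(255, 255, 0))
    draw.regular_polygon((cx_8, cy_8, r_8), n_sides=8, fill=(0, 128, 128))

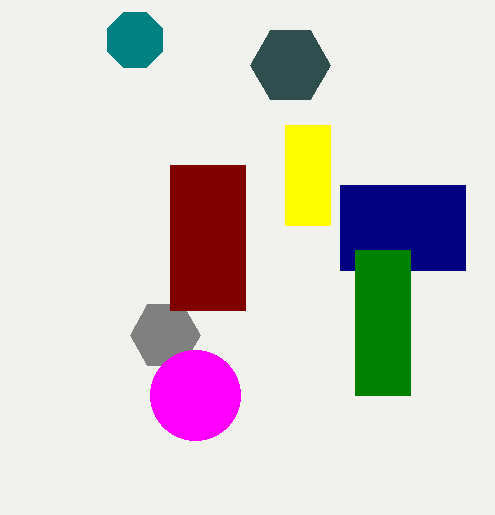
cx_1 = 165
cy_1 = 335
r_1 = 35
x0_2 = 340
y0_2 = 185
x1_2 = 465
y1_2 = 270
cx_3 = 290
cy_3 = 65
r_3 = 40
x0_4 = 170
y0_4 = 165
x1_4 = 245
y1_4 = 310
cx_5 = 195
cy_5 = 395
r_5 = 45
x0_6 = 355
y0_6 = 250
x1_6 = 410
y1_6 = 395
x0_7 = 285
y0_7 = 125
x1_7 = 330
y1_7 = 225
cx_8 = 135
cy_8 = 40
r_8 = 30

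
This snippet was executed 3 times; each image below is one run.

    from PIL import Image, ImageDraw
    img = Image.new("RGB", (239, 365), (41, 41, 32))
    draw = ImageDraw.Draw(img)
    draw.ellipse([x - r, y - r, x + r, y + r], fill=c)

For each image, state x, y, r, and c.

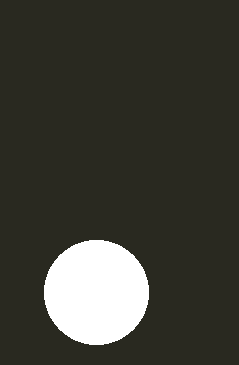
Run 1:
x = 96
y = 292
r = 52
c = 'white'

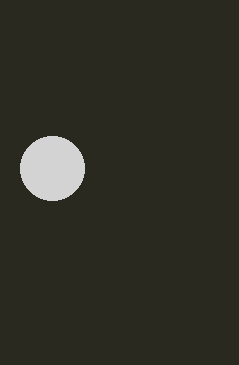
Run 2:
x = 52; y = 168; r = 32; c = 'lightgray'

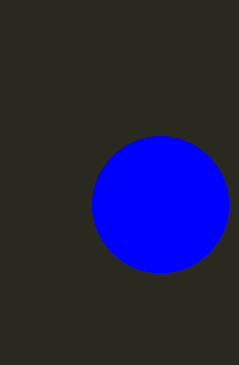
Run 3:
x = 160; y = 204; r = 68; c = 'blue'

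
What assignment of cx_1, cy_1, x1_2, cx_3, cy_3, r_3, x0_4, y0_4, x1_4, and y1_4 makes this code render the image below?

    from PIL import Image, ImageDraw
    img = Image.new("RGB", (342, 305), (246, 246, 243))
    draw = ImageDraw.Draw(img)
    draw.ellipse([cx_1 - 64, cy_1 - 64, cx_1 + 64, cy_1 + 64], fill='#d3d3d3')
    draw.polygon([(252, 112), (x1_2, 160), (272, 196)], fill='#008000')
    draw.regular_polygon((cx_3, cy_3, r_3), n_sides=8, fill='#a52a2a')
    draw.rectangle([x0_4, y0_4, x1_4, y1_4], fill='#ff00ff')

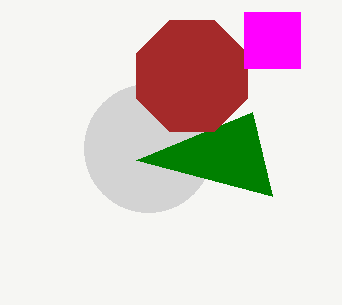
cx_1 = 148, cy_1 = 148, x1_2 = 136, cx_3 = 192, cy_3 = 76, r_3 = 60, x0_4 = 244, y0_4 = 12, x1_4 = 300, y1_4 = 68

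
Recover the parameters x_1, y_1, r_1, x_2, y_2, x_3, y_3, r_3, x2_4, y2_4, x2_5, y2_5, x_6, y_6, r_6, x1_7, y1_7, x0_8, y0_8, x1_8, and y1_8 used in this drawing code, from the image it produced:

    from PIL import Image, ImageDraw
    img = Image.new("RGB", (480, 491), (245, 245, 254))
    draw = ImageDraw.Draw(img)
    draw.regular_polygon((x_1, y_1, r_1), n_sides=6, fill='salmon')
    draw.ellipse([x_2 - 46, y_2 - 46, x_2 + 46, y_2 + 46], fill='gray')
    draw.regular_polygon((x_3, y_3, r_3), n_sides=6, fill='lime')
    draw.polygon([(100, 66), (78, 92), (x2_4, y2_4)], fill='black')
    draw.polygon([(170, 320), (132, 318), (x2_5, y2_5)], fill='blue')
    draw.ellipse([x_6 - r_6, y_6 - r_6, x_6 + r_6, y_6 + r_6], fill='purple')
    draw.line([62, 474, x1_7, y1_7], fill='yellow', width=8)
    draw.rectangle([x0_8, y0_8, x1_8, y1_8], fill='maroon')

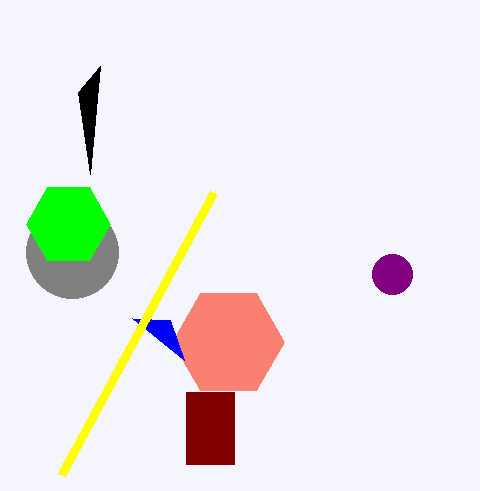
x_1 = 228, y_1 = 342, r_1 = 56, x_2 = 72, y_2 = 252, x_3 = 68, y_3 = 224, r_3 = 42, x2_4 = 90, y2_4 = 174, x2_5 = 184, y2_5 = 360, x_6 = 392, y_6 = 274, r_6 = 20, x1_7 = 214, y1_7 = 192, x0_8 = 186, y0_8 = 392, x1_8 = 234, y1_8 = 464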